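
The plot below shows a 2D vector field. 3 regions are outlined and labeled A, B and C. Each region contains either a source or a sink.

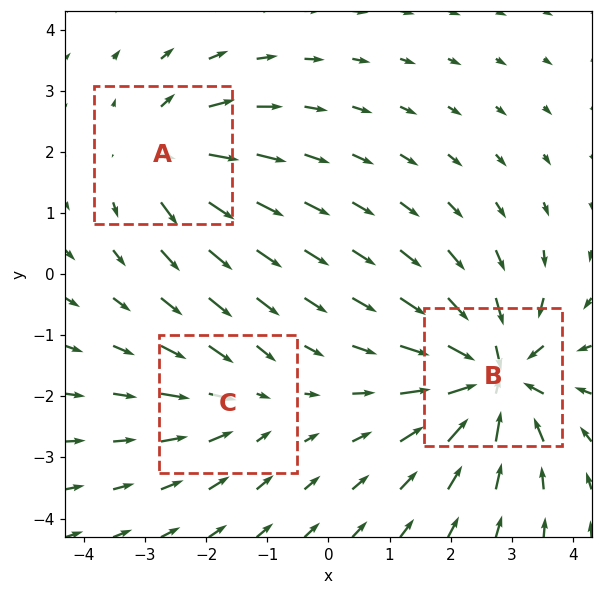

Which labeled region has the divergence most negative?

Divergence at each region's feature centre — A: about +3, B: about -6, C: about -2. Region B is most negative.

B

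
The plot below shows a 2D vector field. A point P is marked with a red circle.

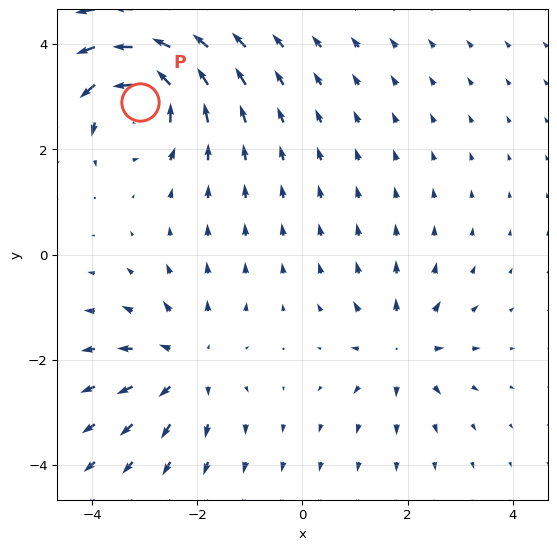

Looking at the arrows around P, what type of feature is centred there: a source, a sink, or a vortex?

At P (-3.1, 2.9) the arrows circulate counterclockwise. Divergence ≈0, curl about +6 — near-zero divergence with nonzero curl is a vortex.

vortex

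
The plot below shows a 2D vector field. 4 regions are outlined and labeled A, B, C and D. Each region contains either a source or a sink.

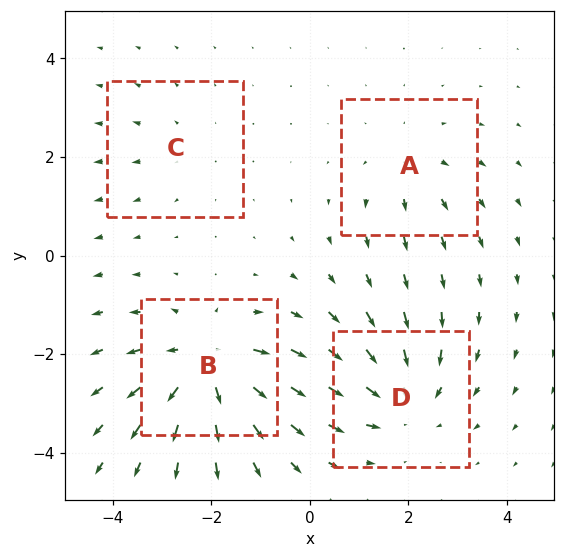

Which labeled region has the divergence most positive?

Divergence at each region's feature centre — A: about +3, B: about +6, C: about +2, D: about -5. Region B is most positive.

B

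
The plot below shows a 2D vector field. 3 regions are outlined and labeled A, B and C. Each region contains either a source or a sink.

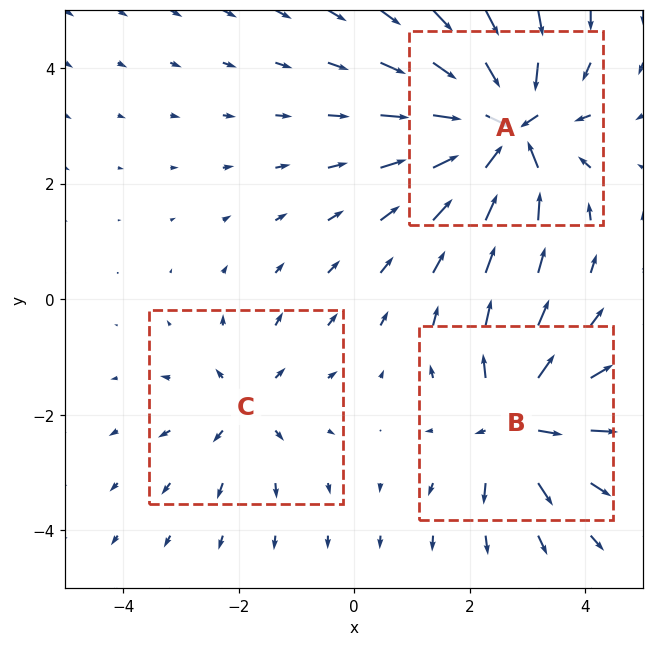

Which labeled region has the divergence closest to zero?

Divergence at each region's feature centre — A: about -6, B: about +4, C: about +3. Region C is closest to zero.

C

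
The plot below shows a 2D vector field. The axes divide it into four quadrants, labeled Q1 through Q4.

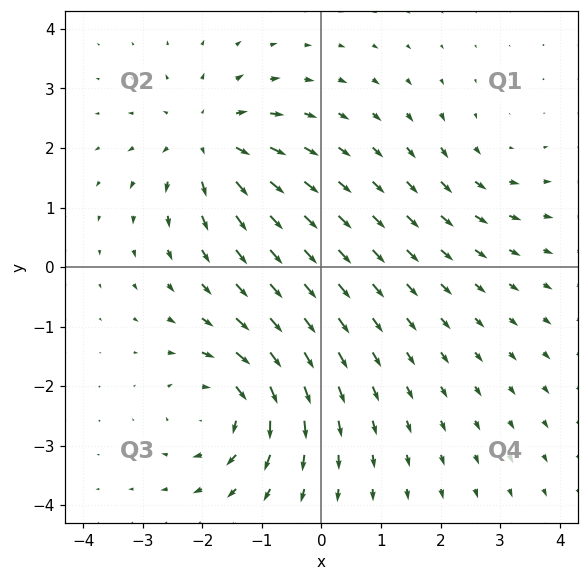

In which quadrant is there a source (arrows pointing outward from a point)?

The source sits at approximately (-1.9, 2.1), which lies in quadrant Q2. The divergence there is about +5, positive as expected for a source.

Q2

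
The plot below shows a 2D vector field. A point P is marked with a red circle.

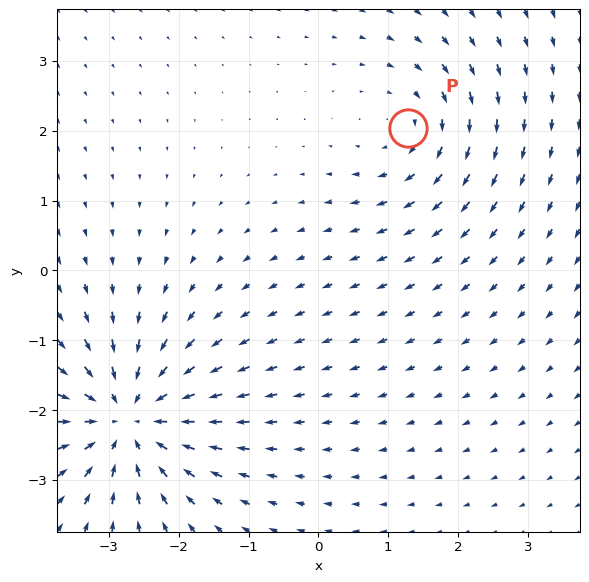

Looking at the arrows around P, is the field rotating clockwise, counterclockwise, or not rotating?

clockwise

Near P at (1.3, 2.0) the arrows circulate clockwise. The curl (z-component) there is about -3; negative curl means clockwise rotation.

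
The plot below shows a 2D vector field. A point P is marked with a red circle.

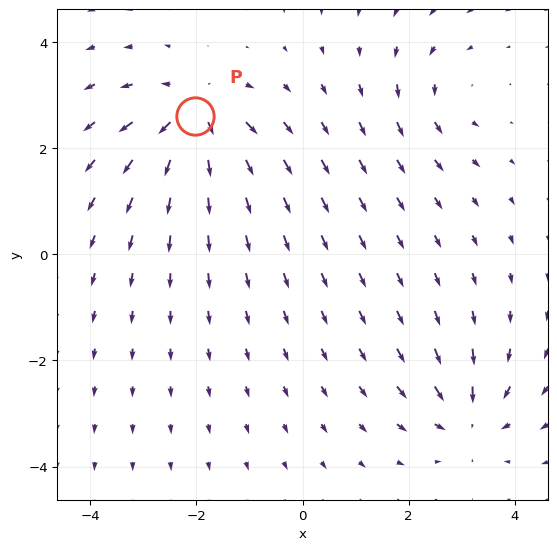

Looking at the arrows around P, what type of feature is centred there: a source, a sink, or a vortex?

At P (-2.0, 2.6) the arrows spread outward. Divergence about +6, curl ≈0 — positive divergence with near-zero curl is a source.

source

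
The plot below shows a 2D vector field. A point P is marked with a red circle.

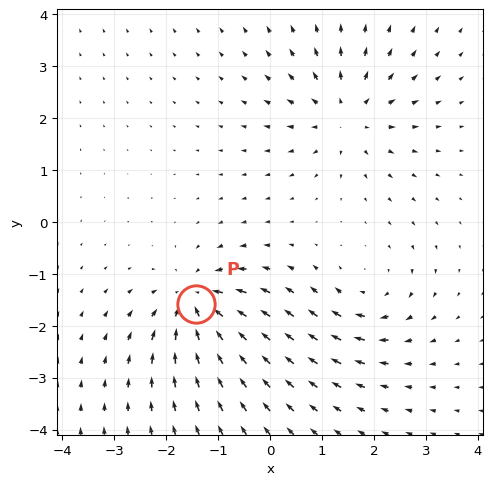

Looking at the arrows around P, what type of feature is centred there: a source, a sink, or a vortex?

sink

At P (-1.4, -1.6) the arrows converge inward. Divergence about -6, curl ≈0 — negative divergence with near-zero curl is a sink.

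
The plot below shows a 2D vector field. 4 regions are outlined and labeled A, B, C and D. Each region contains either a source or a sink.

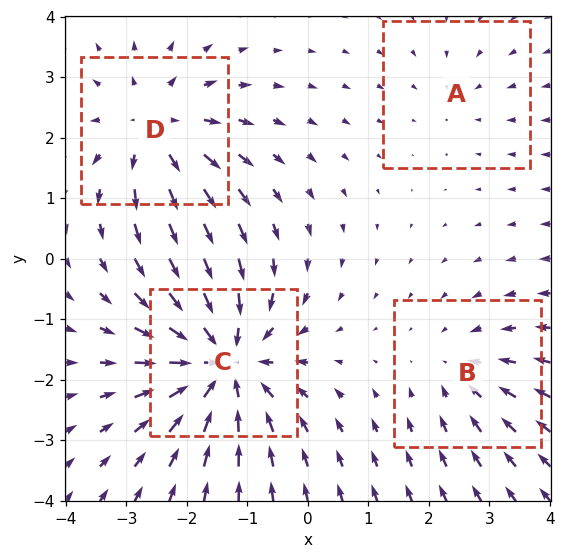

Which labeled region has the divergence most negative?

C

Divergence at each region's feature centre — A: about -2, B: about -3, C: about -7, D: about +5. Region C is most negative.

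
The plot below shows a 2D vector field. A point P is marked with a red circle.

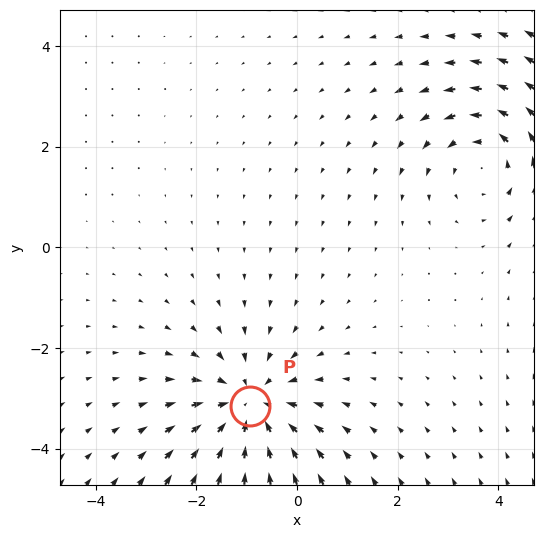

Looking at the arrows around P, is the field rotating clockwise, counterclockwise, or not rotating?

not rotating

Near P at (-0.9, -3.2) the arrows show no circulation. The curl there is ≈0.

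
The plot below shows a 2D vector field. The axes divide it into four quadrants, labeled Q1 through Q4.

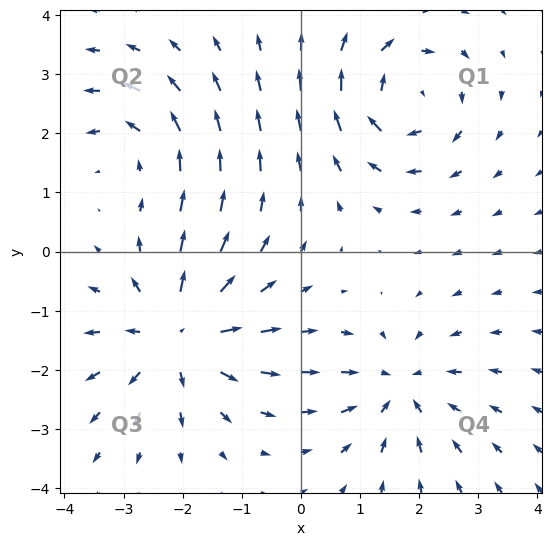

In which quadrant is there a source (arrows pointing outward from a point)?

The source sits at approximately (-2.1, -1.4), which lies in quadrant Q3. The divergence there is about +5, positive as expected for a source.

Q3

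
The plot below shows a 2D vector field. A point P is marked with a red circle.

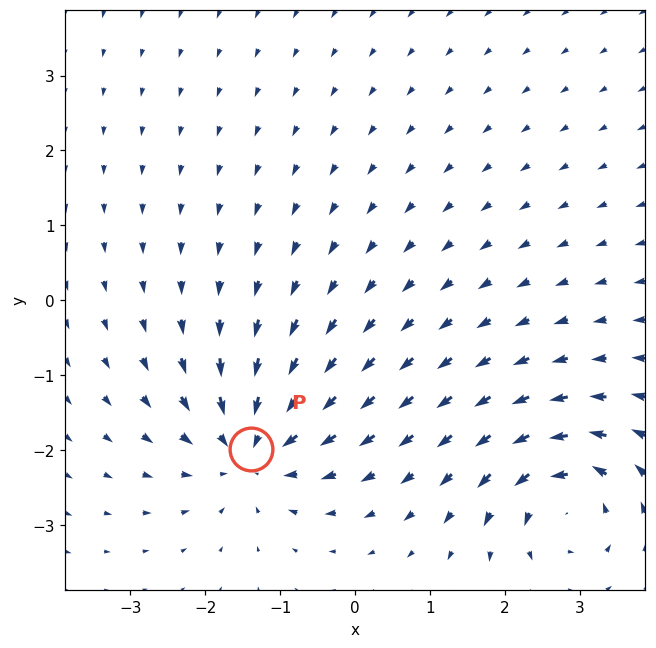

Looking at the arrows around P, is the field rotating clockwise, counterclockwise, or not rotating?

Near P at (-1.4, -2.0) the arrows show no circulation. The curl there is ≈0.

not rotating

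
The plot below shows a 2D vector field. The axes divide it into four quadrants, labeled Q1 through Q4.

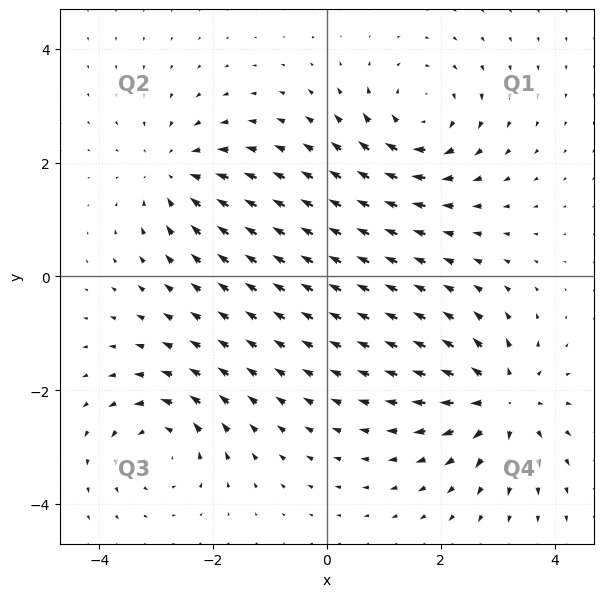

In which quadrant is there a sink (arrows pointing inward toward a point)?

Q2

The sink sits at approximately (-2.6, 1.8), which lies in quadrant Q2. The divergence there is about -4, negative as expected for a sink.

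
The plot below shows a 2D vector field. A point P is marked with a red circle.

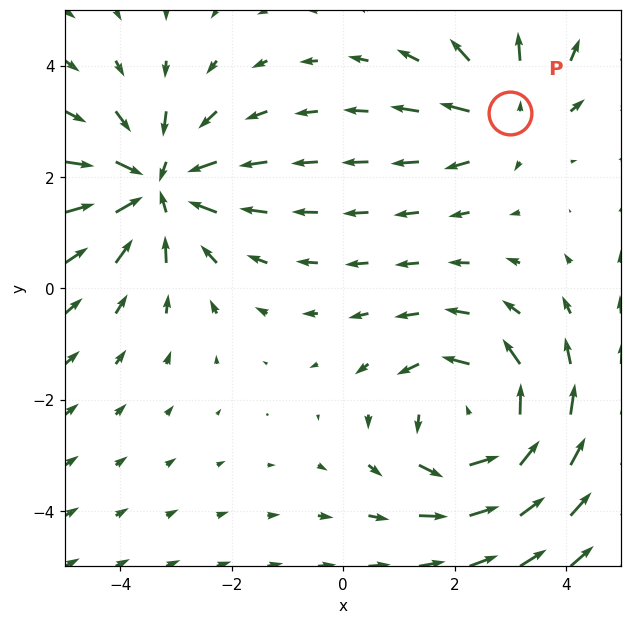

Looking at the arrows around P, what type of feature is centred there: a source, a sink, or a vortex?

source

At P (3.0, 3.1) the arrows spread outward. Divergence about +3, curl ≈0 — positive divergence with near-zero curl is a source.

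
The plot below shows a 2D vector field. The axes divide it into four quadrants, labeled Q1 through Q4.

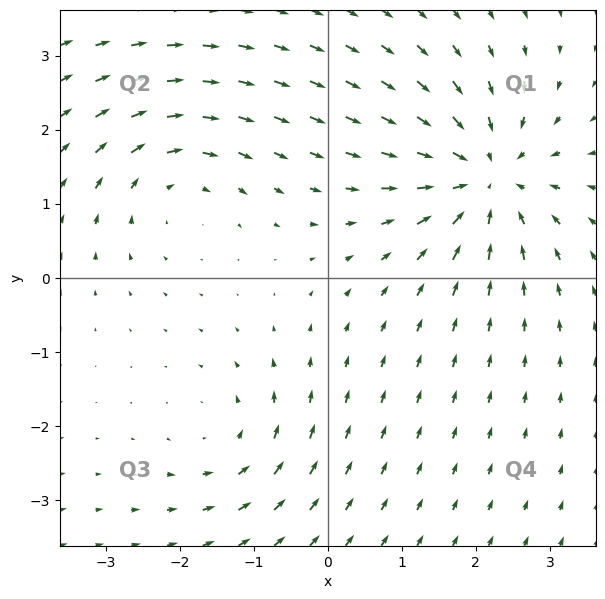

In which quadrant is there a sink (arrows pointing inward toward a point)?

The sink sits at approximately (2.1, 1.4), which lies in quadrant Q1. The divergence there is about -5, negative as expected for a sink.

Q1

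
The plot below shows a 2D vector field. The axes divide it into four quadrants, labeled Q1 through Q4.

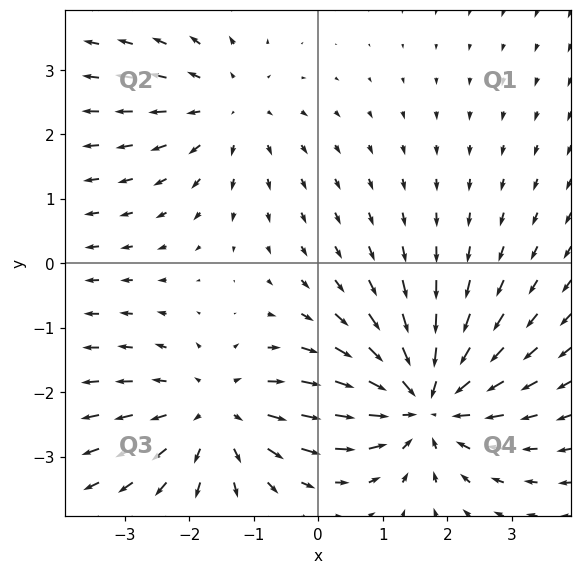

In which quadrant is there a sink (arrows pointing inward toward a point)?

Q4

The sink sits at approximately (1.6, -2.2), which lies in quadrant Q4. The divergence there is about -5, negative as expected for a sink.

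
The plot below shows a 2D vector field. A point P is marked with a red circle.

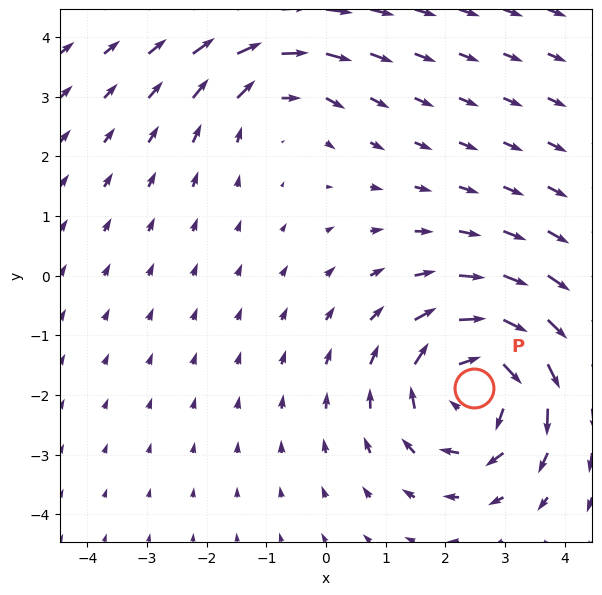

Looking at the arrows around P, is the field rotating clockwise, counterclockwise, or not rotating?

clockwise

Near P at (2.5, -1.9) the arrows circulate clockwise. The curl (z-component) there is about -5; negative curl means clockwise rotation.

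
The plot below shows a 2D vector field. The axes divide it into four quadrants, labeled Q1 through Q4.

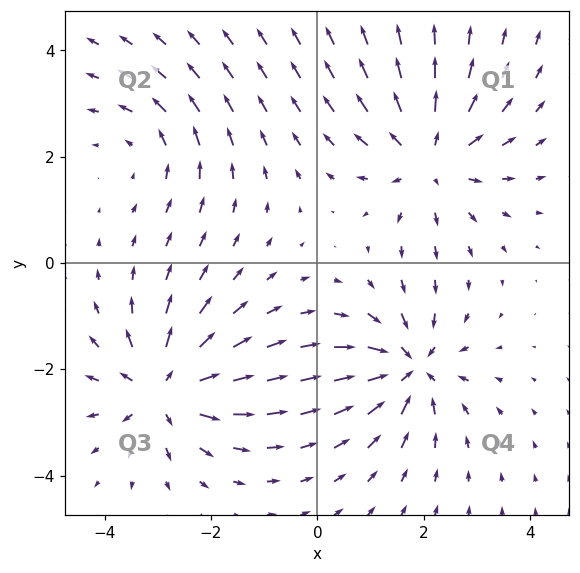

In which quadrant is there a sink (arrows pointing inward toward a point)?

Q4

The sink sits at approximately (1.7, -2.0), which lies in quadrant Q4. The divergence there is about -5, negative as expected for a sink.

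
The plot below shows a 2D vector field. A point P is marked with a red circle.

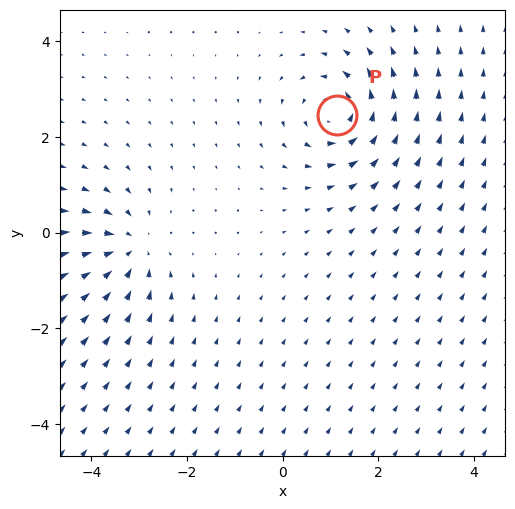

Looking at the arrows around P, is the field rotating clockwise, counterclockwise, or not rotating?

counterclockwise

Near P at (1.1, 2.5) the arrows circulate counterclockwise. The curl (z-component) there is about +4; positive curl means counterclockwise rotation.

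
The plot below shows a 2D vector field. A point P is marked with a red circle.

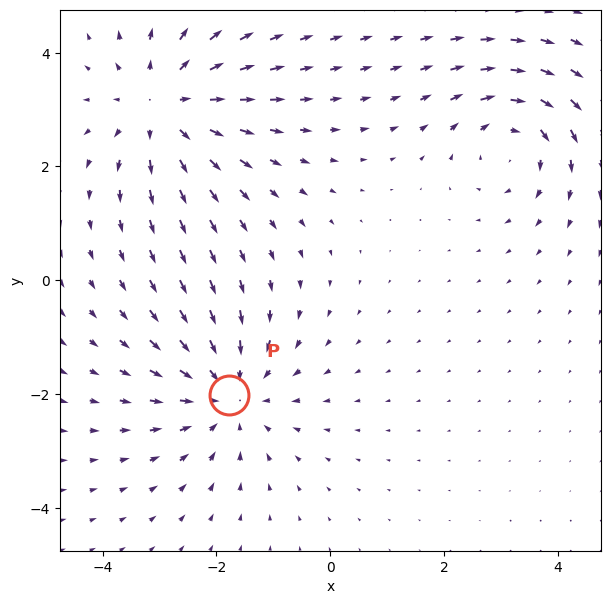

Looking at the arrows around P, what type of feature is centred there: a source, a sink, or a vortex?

sink

At P (-1.8, -2.0) the arrows converge inward. Divergence about -4, curl ≈0 — negative divergence with near-zero curl is a sink.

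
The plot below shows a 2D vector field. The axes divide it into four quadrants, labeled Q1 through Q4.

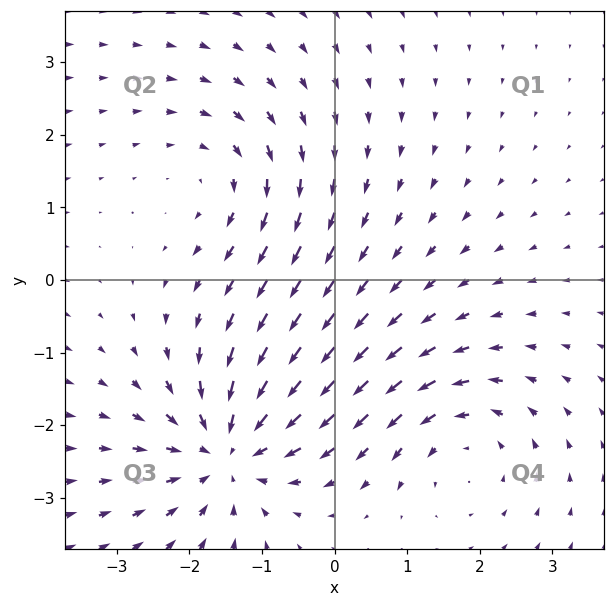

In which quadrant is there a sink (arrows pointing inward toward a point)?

Q3

The sink sits at approximately (-1.5, -2.4), which lies in quadrant Q3. The divergence there is about -5, negative as expected for a sink.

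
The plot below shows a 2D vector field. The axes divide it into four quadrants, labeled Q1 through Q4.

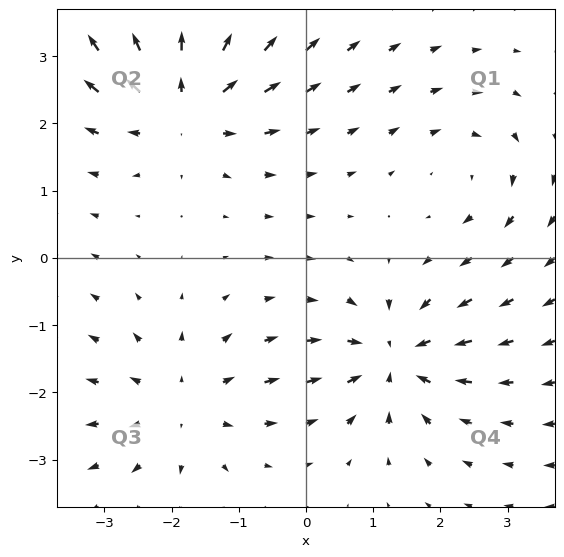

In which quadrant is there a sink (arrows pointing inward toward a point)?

Q4

The sink sits at approximately (1.3, -1.5), which lies in quadrant Q4. The divergence there is about -5, negative as expected for a sink.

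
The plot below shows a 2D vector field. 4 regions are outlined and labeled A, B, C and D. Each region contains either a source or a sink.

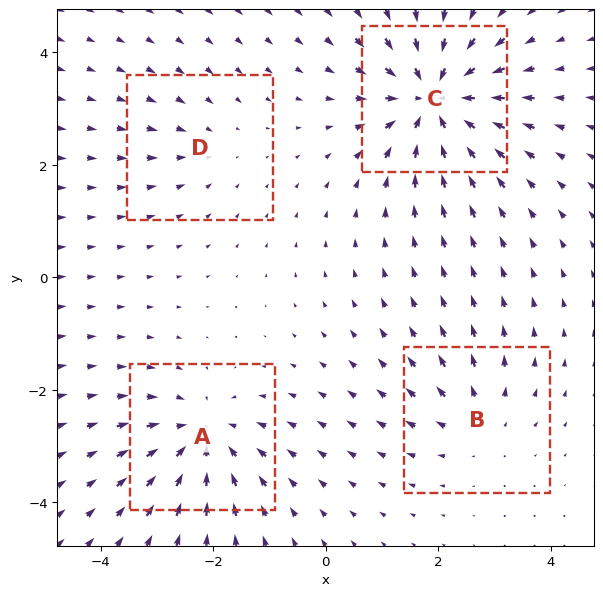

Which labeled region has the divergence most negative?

Divergence at each region's feature centre — A: about -5, B: about +3, C: about -7, D: about -2. Region C is most negative.

C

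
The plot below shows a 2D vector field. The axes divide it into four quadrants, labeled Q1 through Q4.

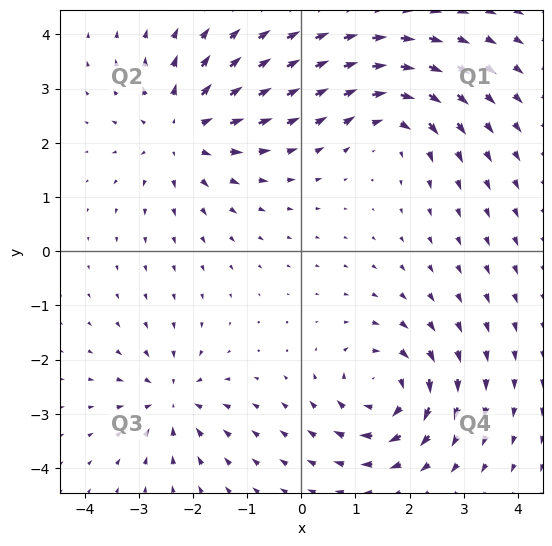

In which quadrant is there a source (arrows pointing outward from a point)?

Q2

The source sits at approximately (-2.2, 2.2), which lies in quadrant Q2. The divergence there is about +5, positive as expected for a source.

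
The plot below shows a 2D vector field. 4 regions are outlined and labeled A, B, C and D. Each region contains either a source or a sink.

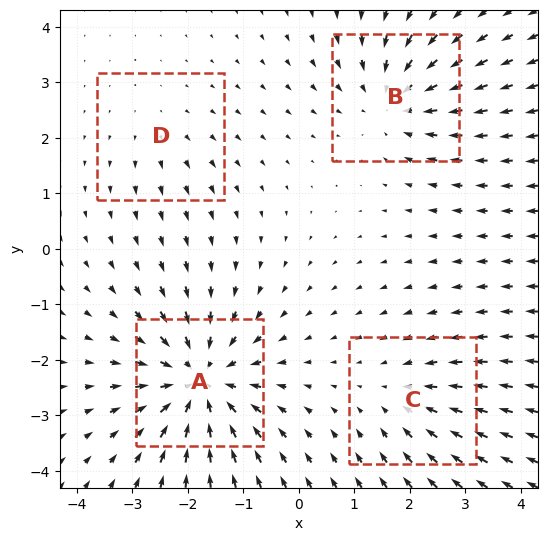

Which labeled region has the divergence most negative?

Divergence at each region's feature centre — A: about -7, B: about -5, C: about -3, D: about +2. Region A is most negative.

A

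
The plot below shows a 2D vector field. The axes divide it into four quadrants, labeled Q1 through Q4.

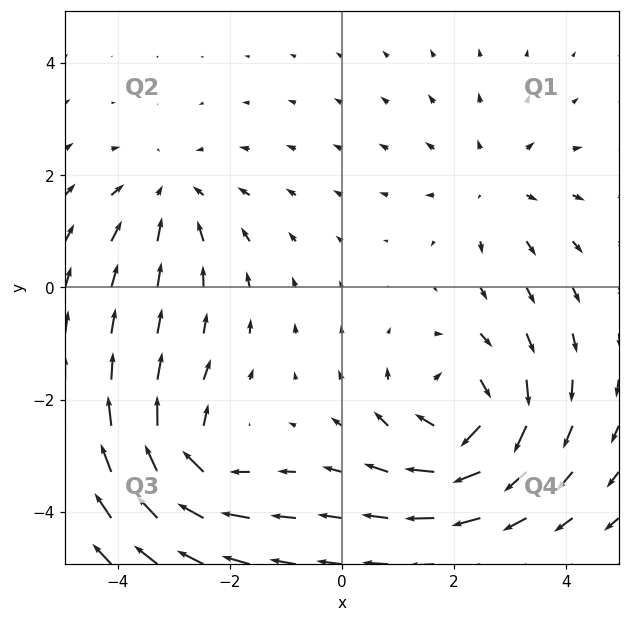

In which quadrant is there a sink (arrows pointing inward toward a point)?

Q2

The sink sits at approximately (-3.1, 1.6), which lies in quadrant Q2. The divergence there is about -3, negative as expected for a sink.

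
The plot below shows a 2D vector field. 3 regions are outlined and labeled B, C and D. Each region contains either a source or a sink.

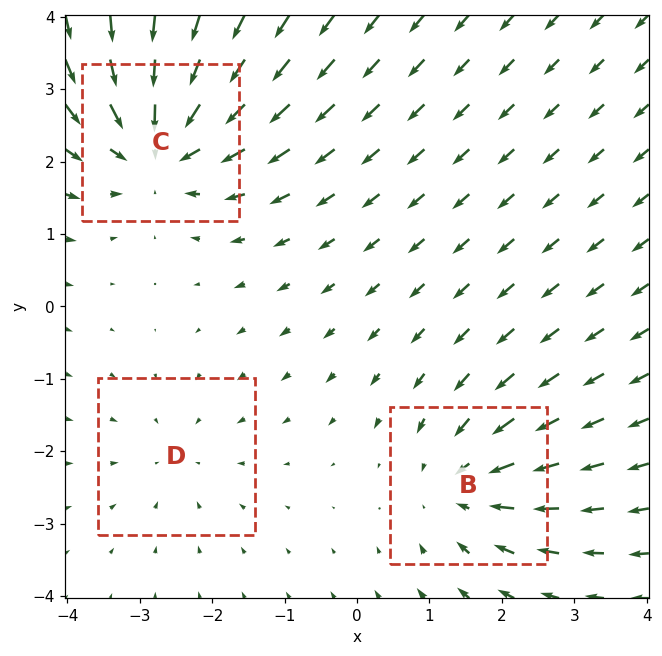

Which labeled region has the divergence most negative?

C

Divergence at each region's feature centre — B: about -3, C: about -5, D: about -2. Region C is most negative.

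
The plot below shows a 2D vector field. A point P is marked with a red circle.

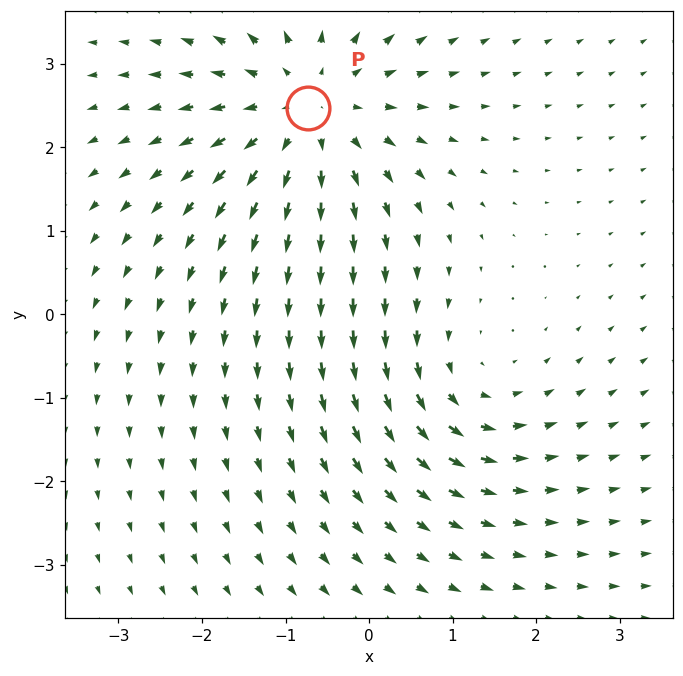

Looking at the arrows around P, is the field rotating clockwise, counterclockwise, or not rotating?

Near P at (-0.7, 2.5) the arrows show no circulation. The curl there is ≈0.

not rotating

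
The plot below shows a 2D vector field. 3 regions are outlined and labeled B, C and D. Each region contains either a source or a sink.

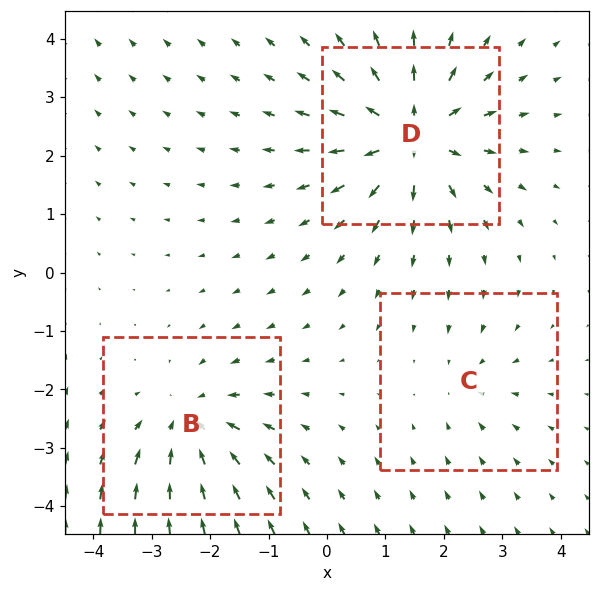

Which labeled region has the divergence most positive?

D

Divergence at each region's feature centre — B: about -4, C: about -2, D: about +5. Region D is most positive.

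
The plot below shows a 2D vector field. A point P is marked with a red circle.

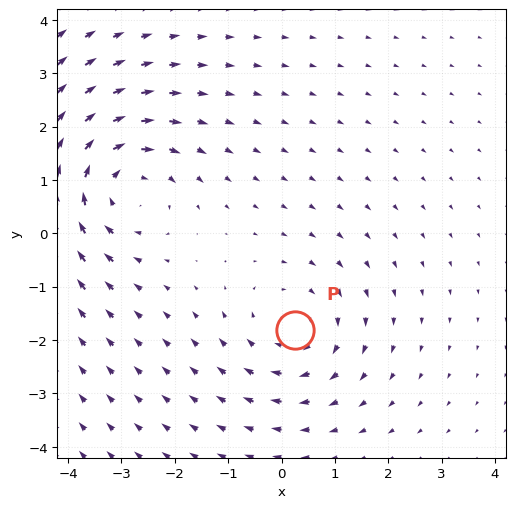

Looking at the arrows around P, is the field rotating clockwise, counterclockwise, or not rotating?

clockwise

Near P at (0.3, -1.8) the arrows circulate clockwise. The curl (z-component) there is about -3; negative curl means clockwise rotation.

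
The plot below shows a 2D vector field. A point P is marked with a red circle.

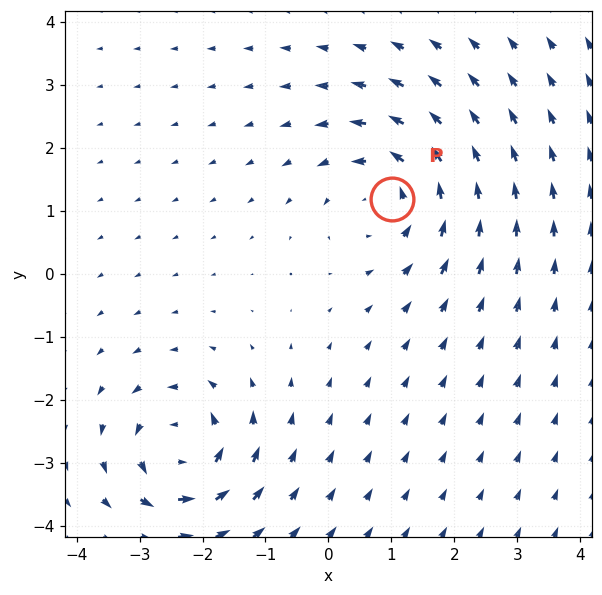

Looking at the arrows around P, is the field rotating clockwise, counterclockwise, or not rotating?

Near P at (1.0, 1.2) the arrows circulate counterclockwise. The curl (z-component) there is about +4; positive curl means counterclockwise rotation.

counterclockwise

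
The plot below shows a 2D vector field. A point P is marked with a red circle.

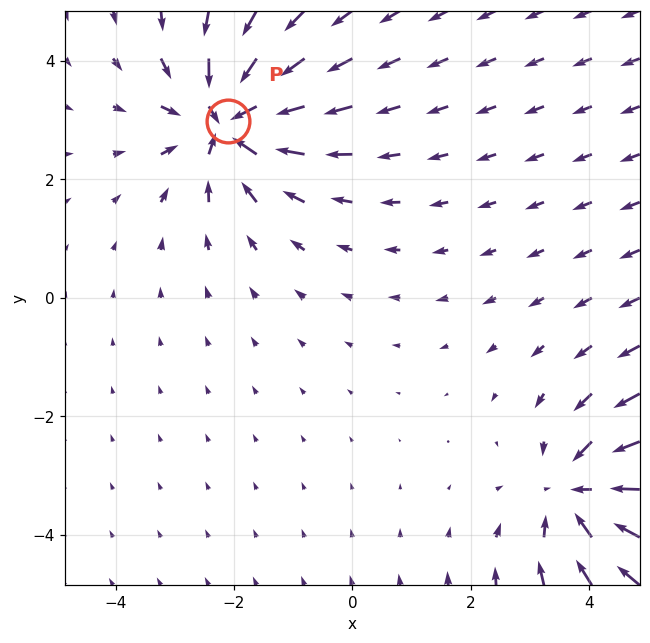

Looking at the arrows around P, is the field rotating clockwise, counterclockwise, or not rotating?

Near P at (-2.1, 3.0) the arrows show no circulation. The curl there is ≈0.

not rotating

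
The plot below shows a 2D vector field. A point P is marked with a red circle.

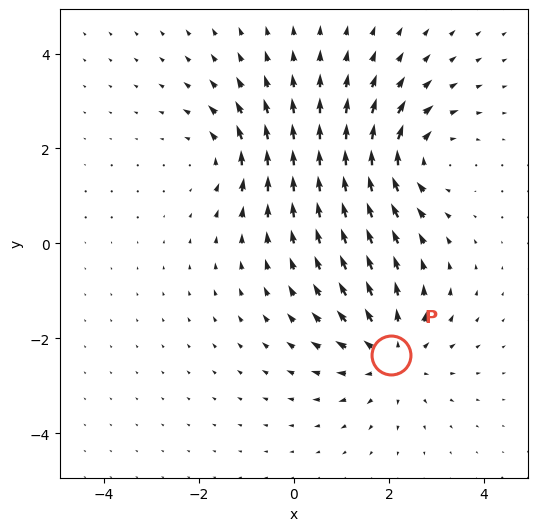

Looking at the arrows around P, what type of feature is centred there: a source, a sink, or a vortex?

source

At P (2.0, -2.4) the arrows spread outward. Divergence about +4, curl ≈0 — positive divergence with near-zero curl is a source.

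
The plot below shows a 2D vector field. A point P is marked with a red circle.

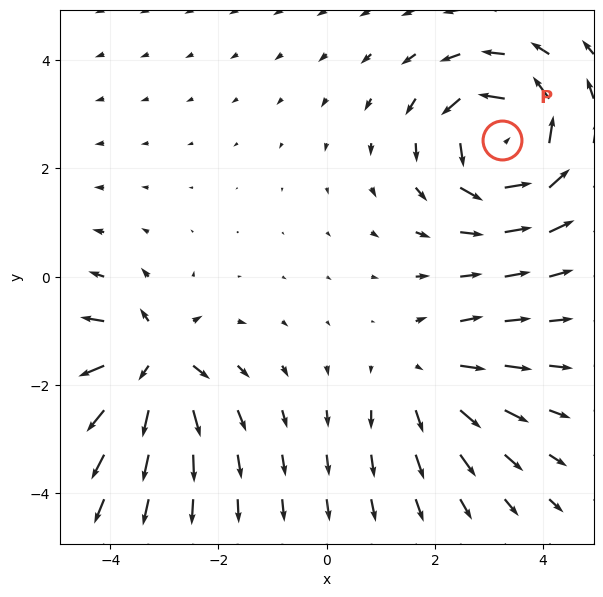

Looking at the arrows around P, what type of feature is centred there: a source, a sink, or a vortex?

vortex

At P (3.2, 2.5) the arrows circulate counterclockwise. Divergence ≈0, curl about +6 — near-zero divergence with nonzero curl is a vortex.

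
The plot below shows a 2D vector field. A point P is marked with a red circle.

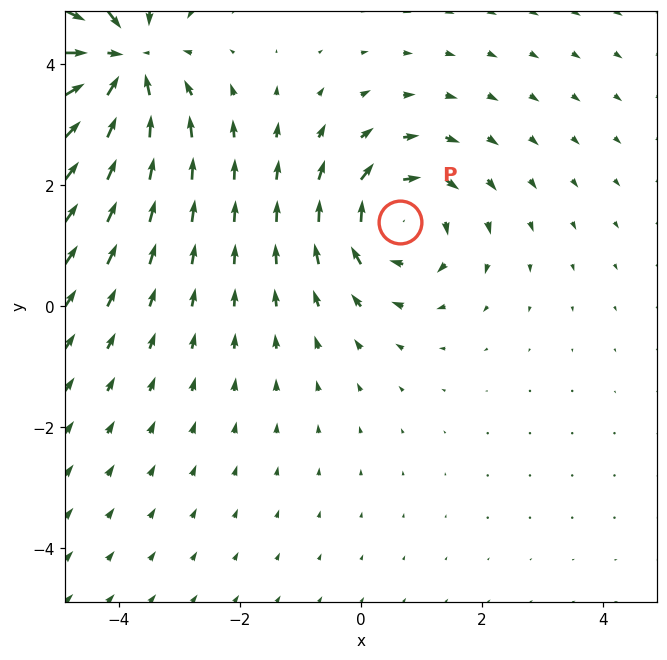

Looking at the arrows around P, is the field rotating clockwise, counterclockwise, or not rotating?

Near P at (0.7, 1.4) the arrows circulate clockwise. The curl (z-component) there is about -3; negative curl means clockwise rotation.

clockwise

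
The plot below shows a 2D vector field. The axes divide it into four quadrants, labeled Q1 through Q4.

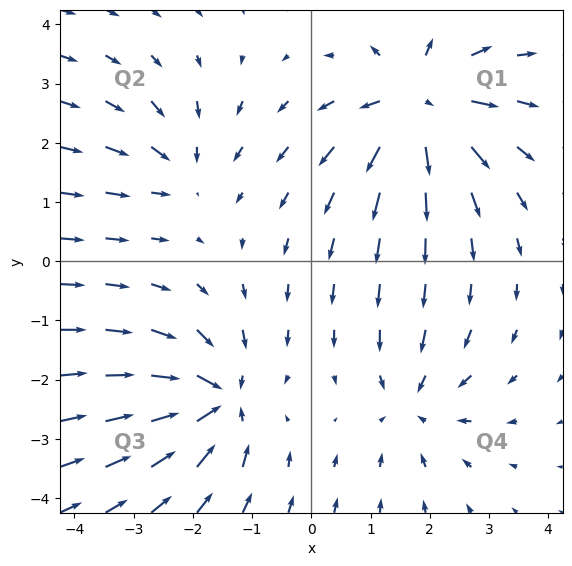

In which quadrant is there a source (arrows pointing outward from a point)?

The source sits at approximately (1.8, 2.6), which lies in quadrant Q1. The divergence there is about +7, positive as expected for a source.

Q1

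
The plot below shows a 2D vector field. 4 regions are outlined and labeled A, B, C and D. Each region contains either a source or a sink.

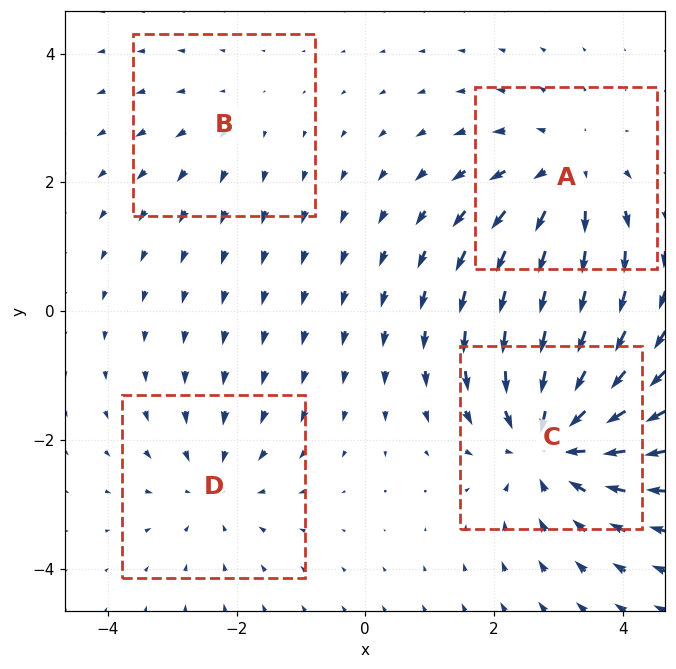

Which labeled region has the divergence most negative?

C

Divergence at each region's feature centre — A: about +4, B: about +2, C: about -6, D: about -3. Region C is most negative.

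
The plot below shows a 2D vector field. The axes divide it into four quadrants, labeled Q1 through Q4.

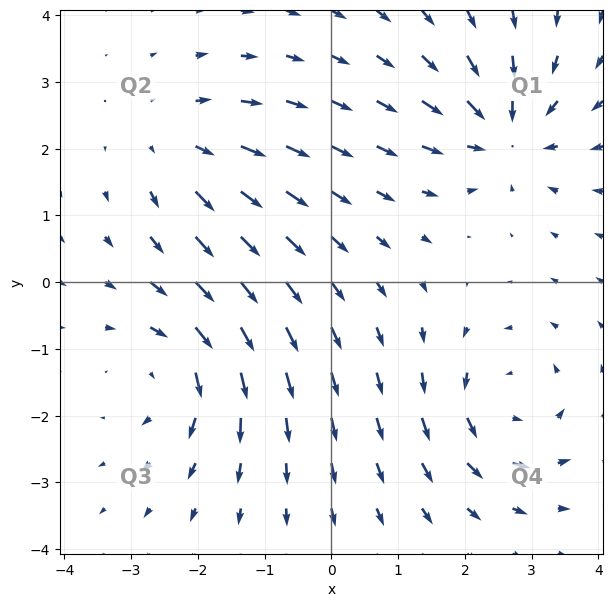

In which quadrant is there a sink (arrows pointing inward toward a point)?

The sink sits at approximately (2.6, 2.3), which lies in quadrant Q1. The divergence there is about -6, negative as expected for a sink.

Q1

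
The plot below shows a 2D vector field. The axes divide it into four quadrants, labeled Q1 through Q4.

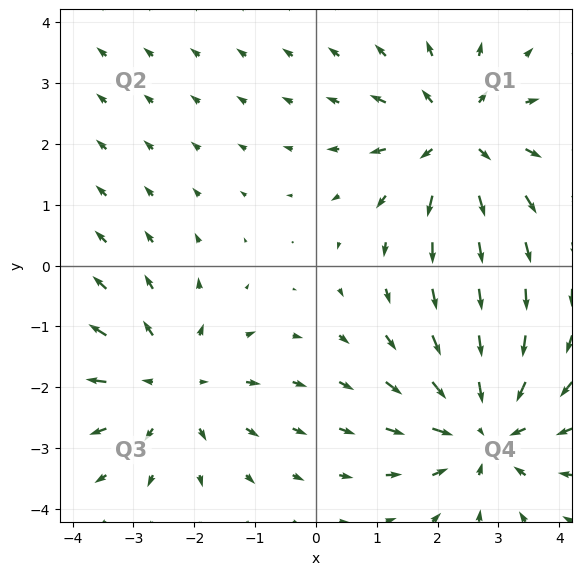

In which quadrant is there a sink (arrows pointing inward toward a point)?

The sink sits at approximately (2.8, -2.7), which lies in quadrant Q4. The divergence there is about -5, negative as expected for a sink.

Q4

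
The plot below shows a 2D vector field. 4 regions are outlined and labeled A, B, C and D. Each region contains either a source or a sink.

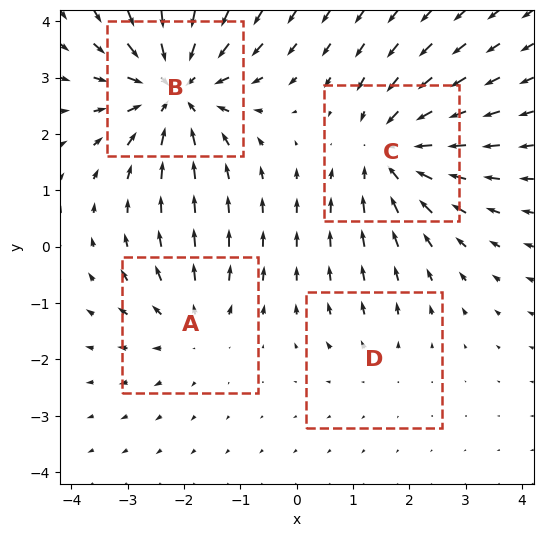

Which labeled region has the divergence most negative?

Divergence at each region's feature centre — A: about +3, B: about -6, C: about -5, D: about +2. Region B is most negative.

B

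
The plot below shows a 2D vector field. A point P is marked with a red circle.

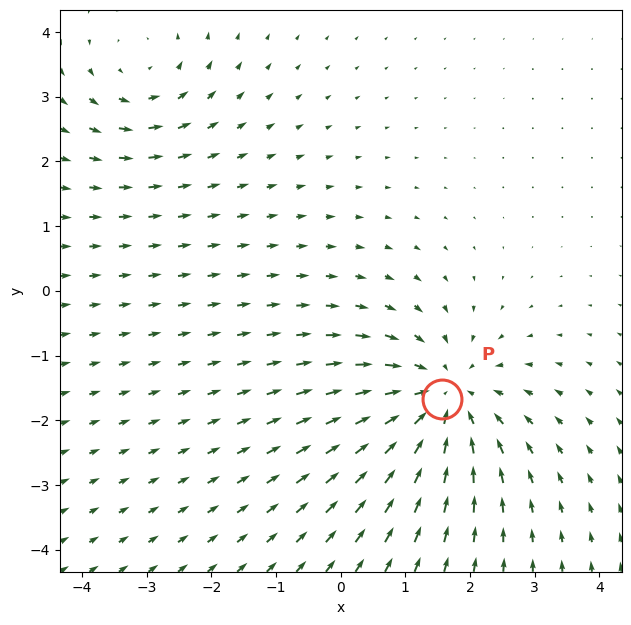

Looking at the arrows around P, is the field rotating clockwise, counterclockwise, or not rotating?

not rotating

Near P at (1.6, -1.7) the arrows show no circulation. The curl there is ≈0.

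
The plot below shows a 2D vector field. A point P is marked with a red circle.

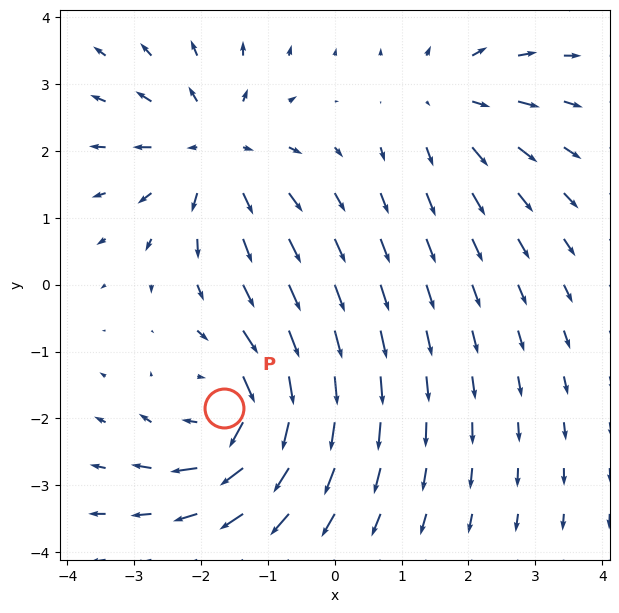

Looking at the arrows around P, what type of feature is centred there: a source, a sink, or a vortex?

vortex

At P (-1.7, -1.8) the arrows circulate clockwise. Divergence ≈0, curl about -5 — near-zero divergence with nonzero curl is a vortex.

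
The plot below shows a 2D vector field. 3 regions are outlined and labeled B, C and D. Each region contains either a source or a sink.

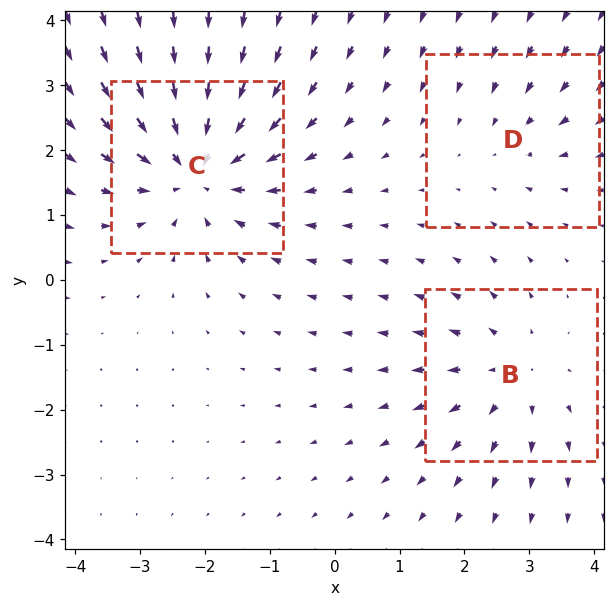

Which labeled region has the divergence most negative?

C

Divergence at each region's feature centre — B: about +3, C: about -4, D: about -2. Region C is most negative.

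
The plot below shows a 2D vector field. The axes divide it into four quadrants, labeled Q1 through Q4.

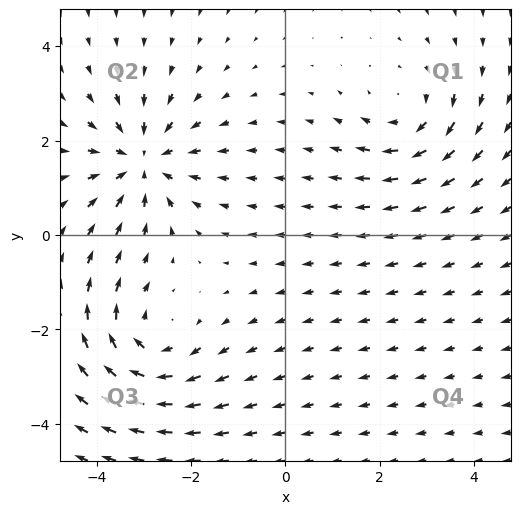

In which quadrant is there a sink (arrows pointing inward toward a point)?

The sink sits at approximately (-3.0, 1.6), which lies in quadrant Q2. The divergence there is about -4, negative as expected for a sink.

Q2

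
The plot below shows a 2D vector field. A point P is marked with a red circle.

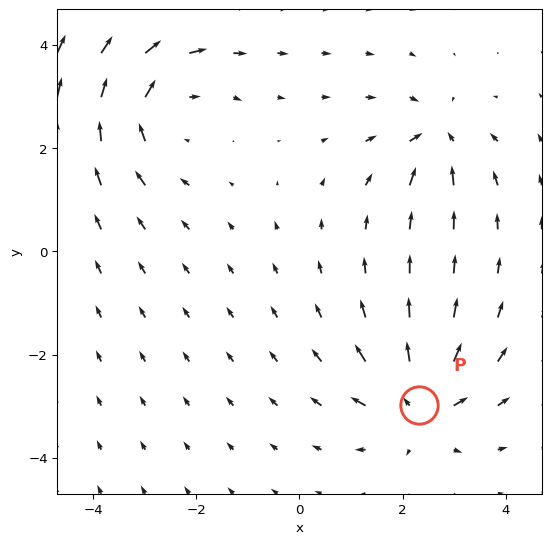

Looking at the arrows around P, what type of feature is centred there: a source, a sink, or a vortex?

source

At P (2.3, -3.0) the arrows spread outward. Divergence about +5, curl ≈0 — positive divergence with near-zero curl is a source.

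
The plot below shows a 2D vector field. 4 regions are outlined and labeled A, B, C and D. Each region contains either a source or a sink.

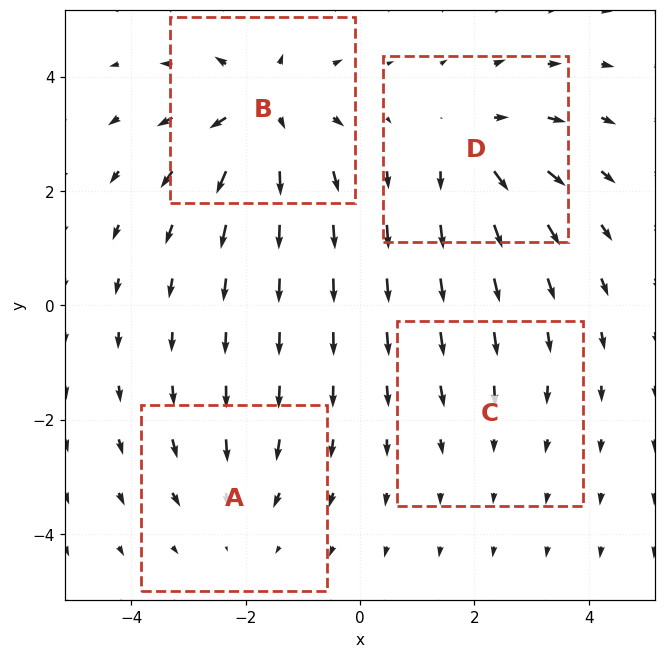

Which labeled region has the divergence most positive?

Divergence at each region's feature centre — A: about -3, B: about +6, C: about -2, D: about +5. Region B is most positive.

B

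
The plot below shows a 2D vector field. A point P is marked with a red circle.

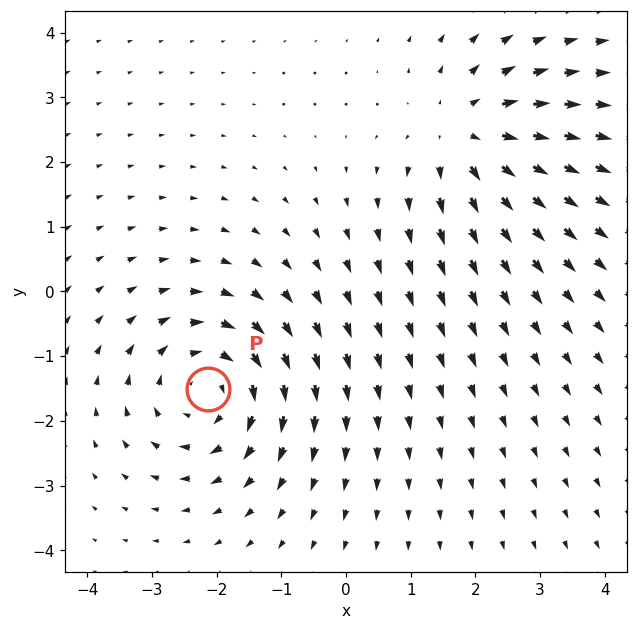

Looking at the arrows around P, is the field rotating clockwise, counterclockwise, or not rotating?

Near P at (-2.1, -1.5) the arrows circulate clockwise. The curl (z-component) there is about -5; negative curl means clockwise rotation.

clockwise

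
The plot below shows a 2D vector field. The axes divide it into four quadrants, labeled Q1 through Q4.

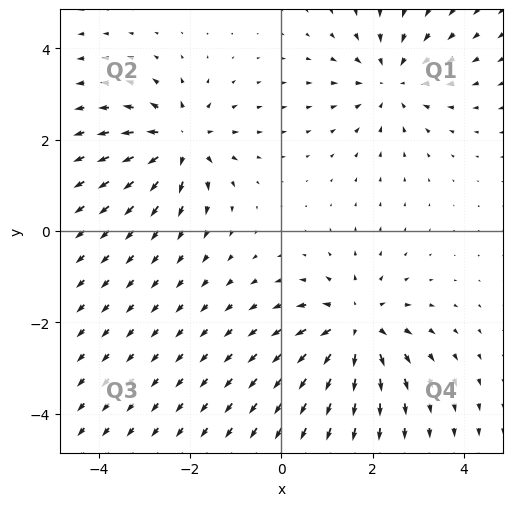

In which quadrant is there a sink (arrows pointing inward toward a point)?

Q1

The sink sits at approximately (2.4, 3.3), which lies in quadrant Q1. The divergence there is about -3, negative as expected for a sink.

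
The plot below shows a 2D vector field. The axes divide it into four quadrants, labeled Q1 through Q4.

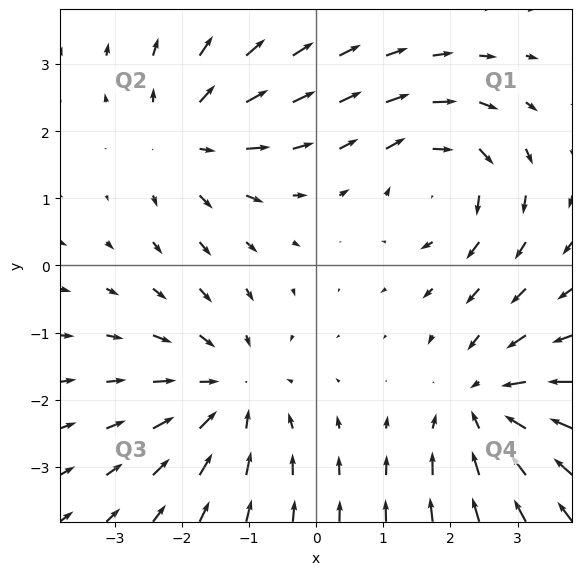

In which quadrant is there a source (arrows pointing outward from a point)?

Q2

The source sits at approximately (-1.9, 1.9), which lies in quadrant Q2. The divergence there is about +4, positive as expected for a source.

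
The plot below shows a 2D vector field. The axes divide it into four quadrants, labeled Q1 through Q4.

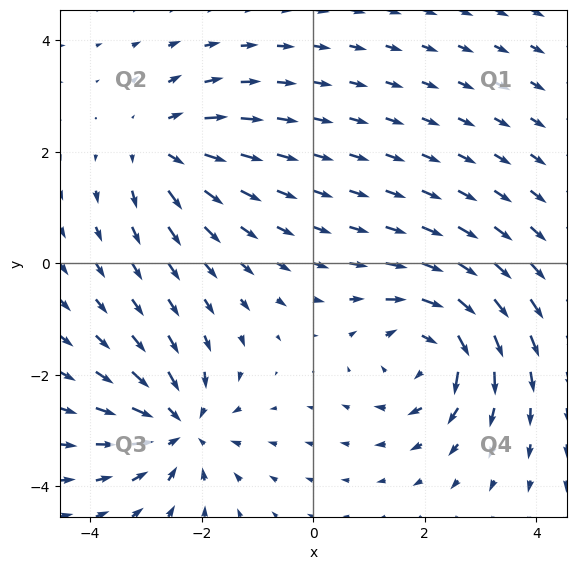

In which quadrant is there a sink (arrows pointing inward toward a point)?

Q3

The sink sits at approximately (-2.4, -2.9), which lies in quadrant Q3. The divergence there is about -4, negative as expected for a sink.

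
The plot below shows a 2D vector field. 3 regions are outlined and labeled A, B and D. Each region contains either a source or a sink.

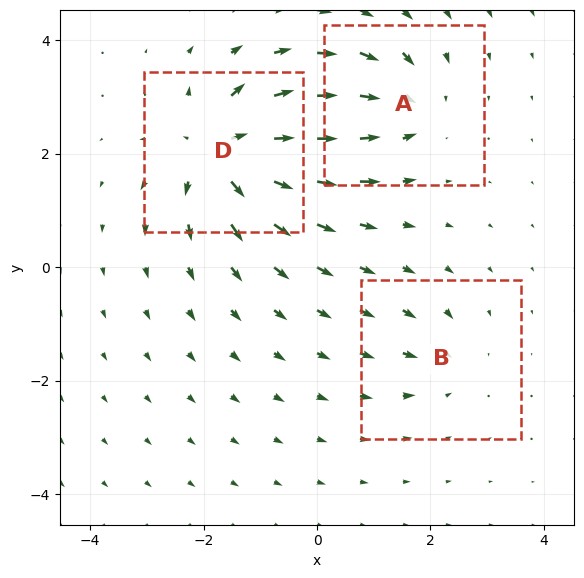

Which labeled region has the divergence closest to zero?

Divergence at each region's feature centre — A: about -4, B: about -2, D: about +6. Region B is closest to zero.

B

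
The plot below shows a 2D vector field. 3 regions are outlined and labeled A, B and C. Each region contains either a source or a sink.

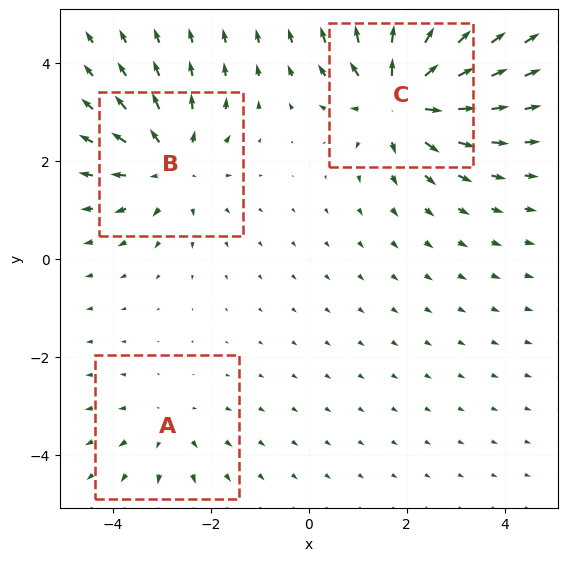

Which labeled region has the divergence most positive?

Divergence at each region's feature centre — A: about +2, B: about +3, C: about +5. Region C is most positive.

C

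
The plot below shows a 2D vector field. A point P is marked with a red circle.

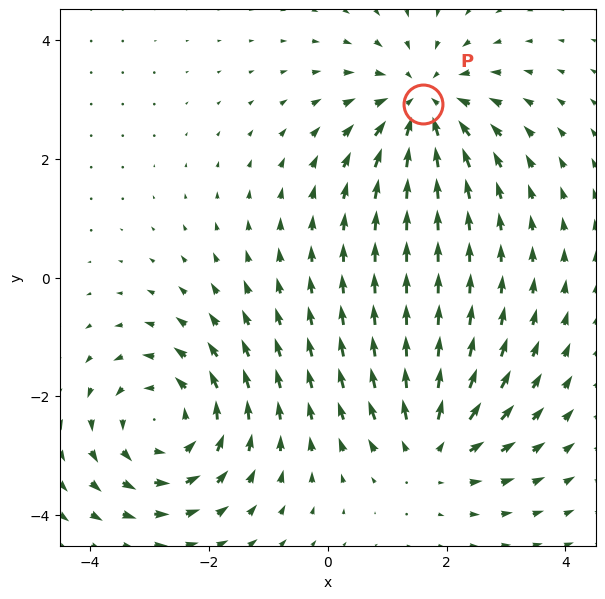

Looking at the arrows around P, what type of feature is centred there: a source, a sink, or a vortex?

sink

At P (1.6, 2.9) the arrows converge inward. Divergence about -4, curl ≈0 — negative divergence with near-zero curl is a sink.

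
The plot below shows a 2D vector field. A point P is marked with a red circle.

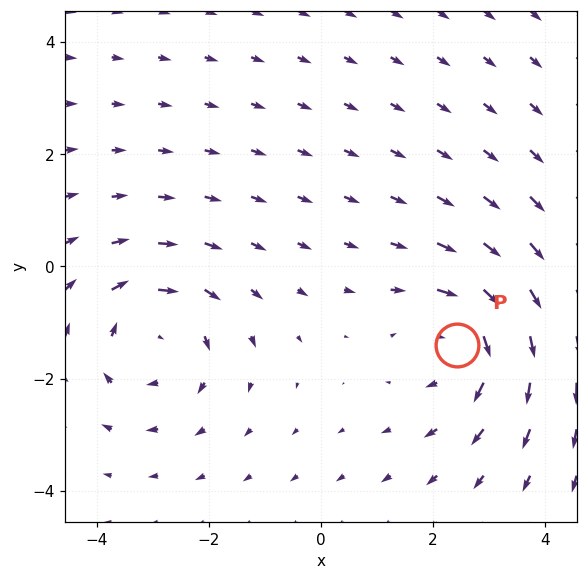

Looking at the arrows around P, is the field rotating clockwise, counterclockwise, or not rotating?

clockwise

Near P at (2.4, -1.4) the arrows circulate clockwise. The curl (z-component) there is about -3; negative curl means clockwise rotation.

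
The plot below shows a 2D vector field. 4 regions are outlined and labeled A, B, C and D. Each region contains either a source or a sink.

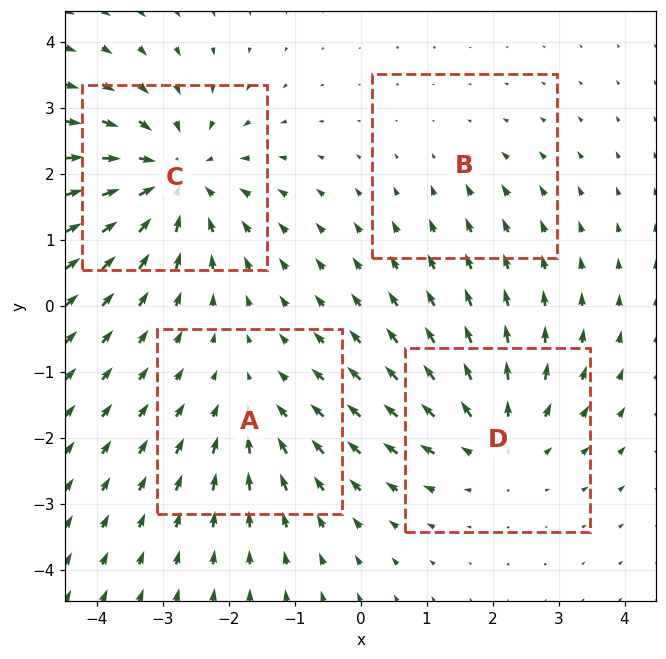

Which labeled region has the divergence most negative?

C

Divergence at each region's feature centre — A: about -3, B: about -2, C: about -6, D: about +4. Region C is most negative.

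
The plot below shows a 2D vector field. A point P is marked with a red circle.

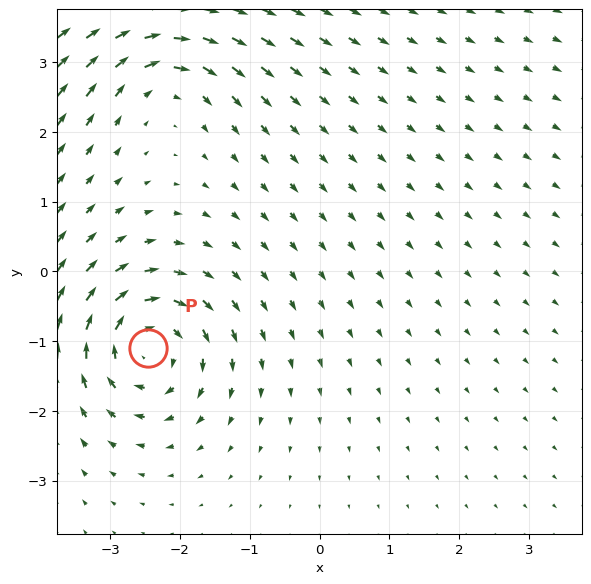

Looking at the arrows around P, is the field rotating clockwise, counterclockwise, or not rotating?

Near P at (-2.5, -1.1) the arrows circulate clockwise. The curl (z-component) there is about -5; negative curl means clockwise rotation.

clockwise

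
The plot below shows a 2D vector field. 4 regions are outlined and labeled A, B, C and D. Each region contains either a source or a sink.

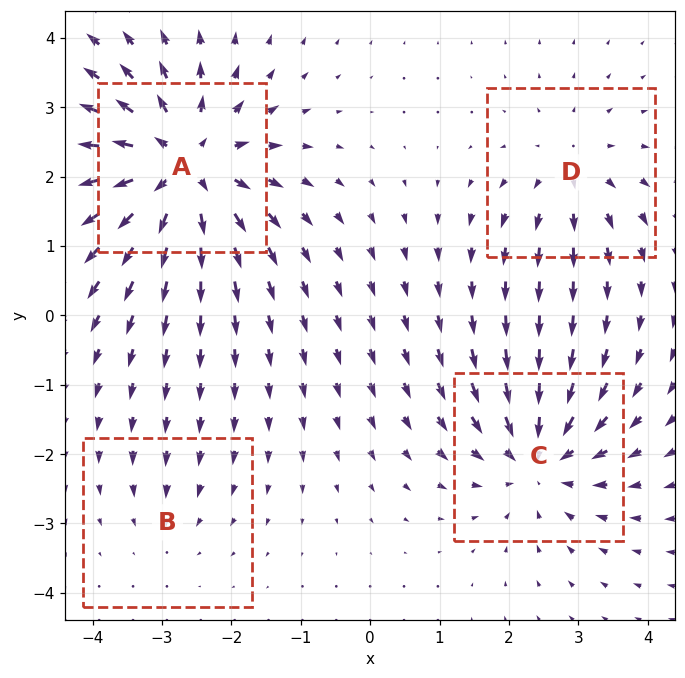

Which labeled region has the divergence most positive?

Divergence at each region's feature centre — A: about +7, B: about -2, C: about -5, D: about +4. Region A is most positive.

A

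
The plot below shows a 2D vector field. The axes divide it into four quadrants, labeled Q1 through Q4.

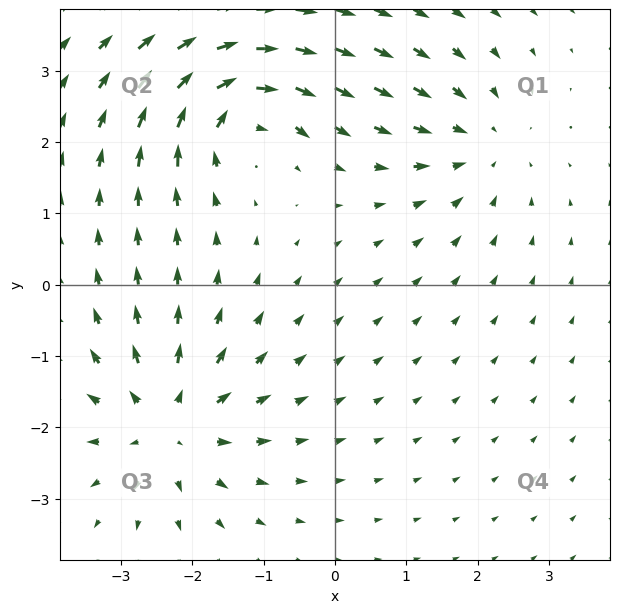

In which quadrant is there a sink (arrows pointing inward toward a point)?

Q1

The sink sits at approximately (2.0, 2.0), which lies in quadrant Q1. The divergence there is about -3, negative as expected for a sink.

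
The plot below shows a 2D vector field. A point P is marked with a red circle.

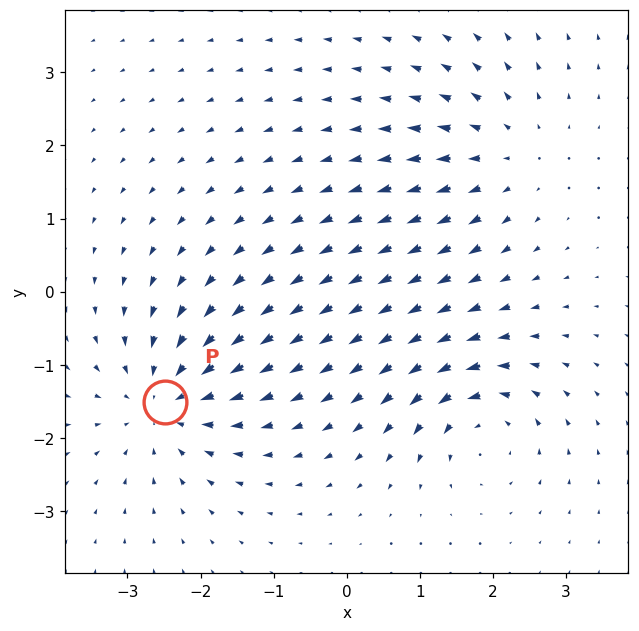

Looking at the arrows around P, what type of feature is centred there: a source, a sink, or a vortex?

At P (-2.5, -1.5) the arrows converge inward. Divergence about -5, curl ≈0 — negative divergence with near-zero curl is a sink.

sink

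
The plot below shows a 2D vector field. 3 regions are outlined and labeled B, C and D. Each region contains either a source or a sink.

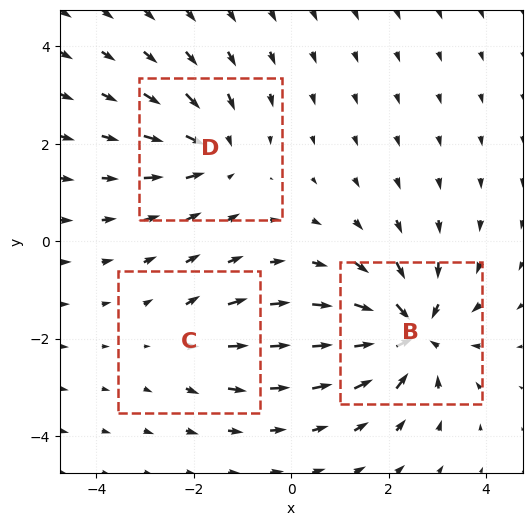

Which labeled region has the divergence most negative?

B

Divergence at each region's feature centre — B: about -5, C: about +2, D: about -3. Region B is most negative.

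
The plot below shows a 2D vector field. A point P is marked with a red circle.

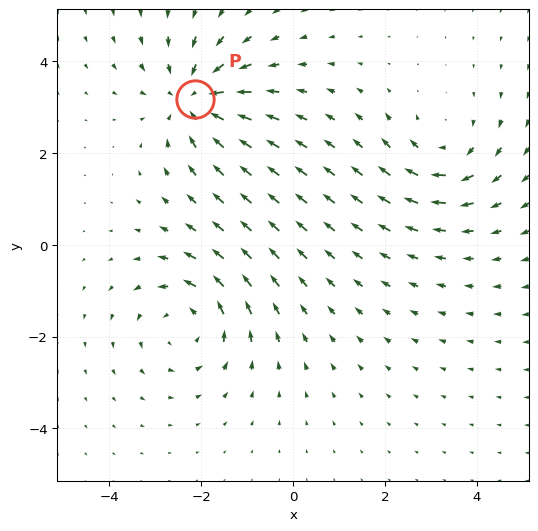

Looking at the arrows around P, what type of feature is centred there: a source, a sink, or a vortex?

At P (-2.1, 3.2) the arrows converge inward. Divergence about -5, curl ≈0 — negative divergence with near-zero curl is a sink.

sink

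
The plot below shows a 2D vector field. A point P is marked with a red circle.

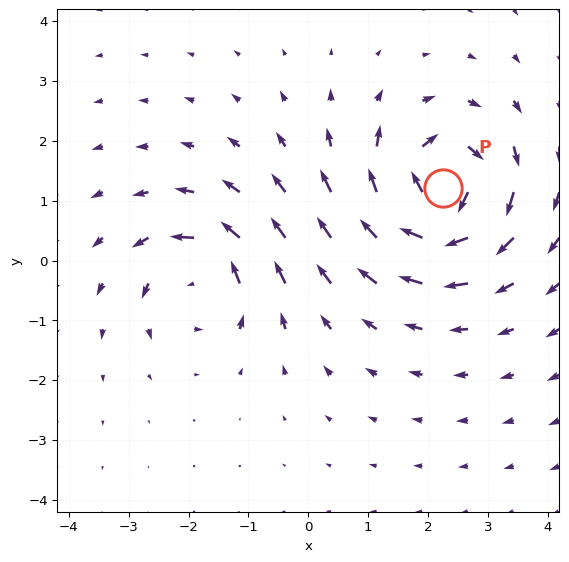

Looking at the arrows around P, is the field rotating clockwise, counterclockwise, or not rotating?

clockwise

Near P at (2.2, 1.2) the arrows circulate clockwise. The curl (z-component) there is about -6; negative curl means clockwise rotation.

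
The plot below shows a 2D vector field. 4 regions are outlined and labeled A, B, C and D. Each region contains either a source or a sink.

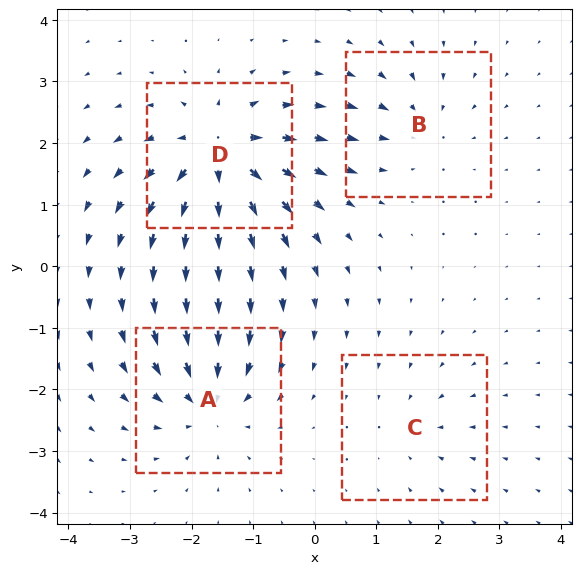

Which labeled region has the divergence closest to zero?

Divergence at each region's feature centre — A: about -6, B: about -4, C: about -3, D: about +8. Region C is closest to zero.

C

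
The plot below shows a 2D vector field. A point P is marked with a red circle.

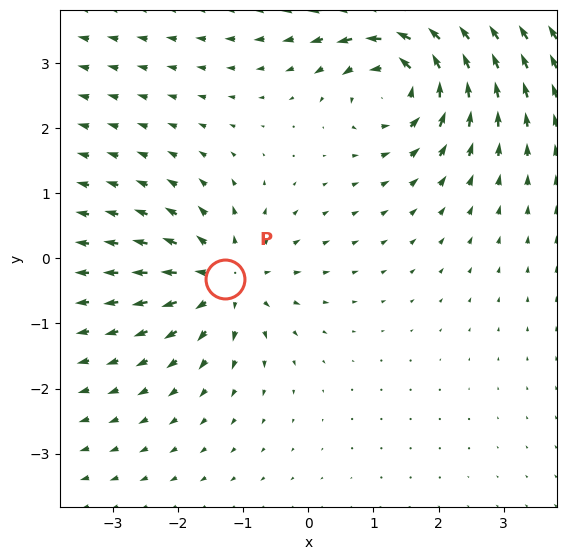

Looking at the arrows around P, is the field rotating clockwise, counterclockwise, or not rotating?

Near P at (-1.3, -0.3) the arrows show no circulation. The curl there is ≈0.

not rotating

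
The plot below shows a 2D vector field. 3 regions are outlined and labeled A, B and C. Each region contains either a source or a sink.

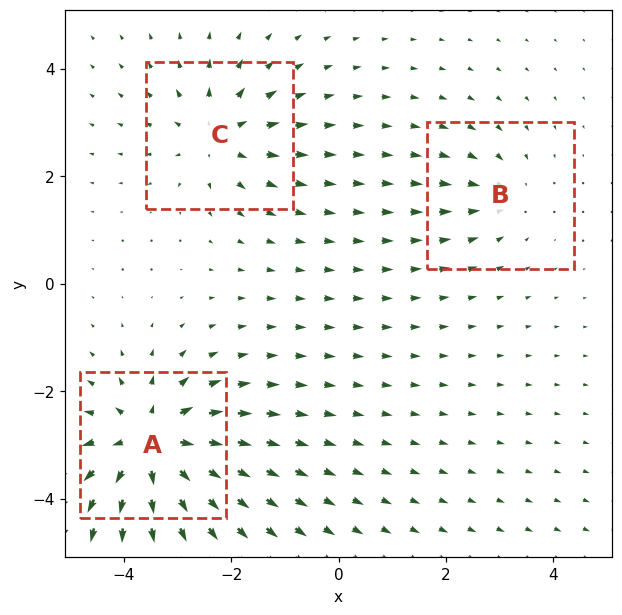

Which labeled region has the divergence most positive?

A

Divergence at each region's feature centre — A: about +6, B: about -2, C: about +4. Region A is most positive.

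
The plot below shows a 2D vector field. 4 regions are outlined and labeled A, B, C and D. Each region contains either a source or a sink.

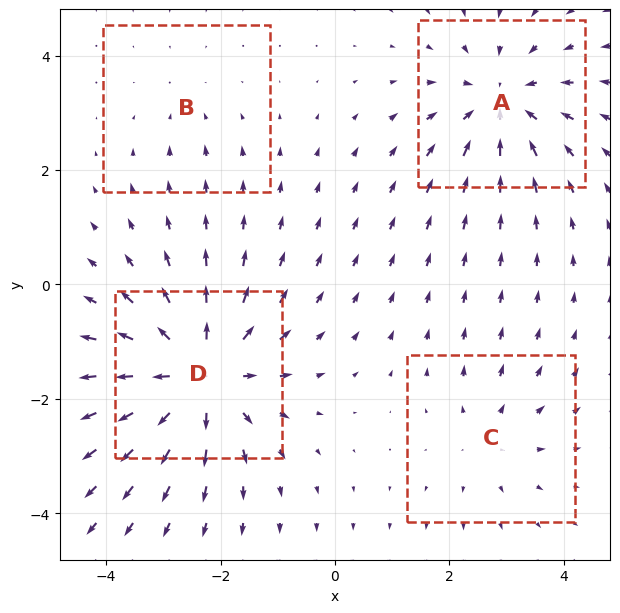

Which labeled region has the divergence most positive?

Divergence at each region's feature centre — A: about -5, B: about -2, C: about +3, D: about +7. Region D is most positive.

D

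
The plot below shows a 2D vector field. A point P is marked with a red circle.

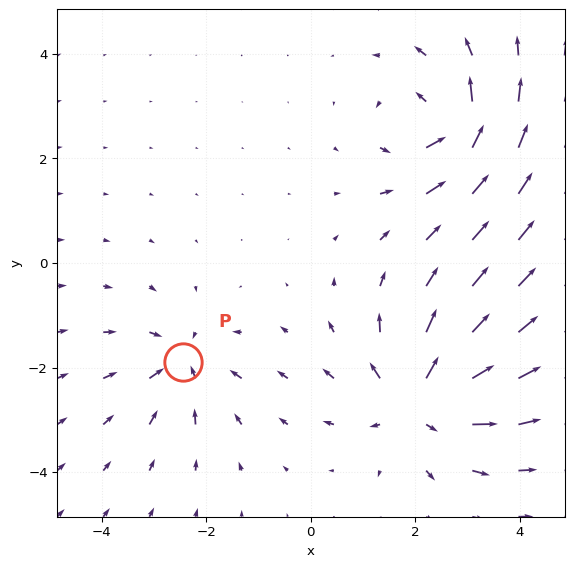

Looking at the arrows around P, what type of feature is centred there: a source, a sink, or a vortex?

At P (-2.5, -1.9) the arrows converge inward. Divergence about -4, curl ≈0 — negative divergence with near-zero curl is a sink.

sink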